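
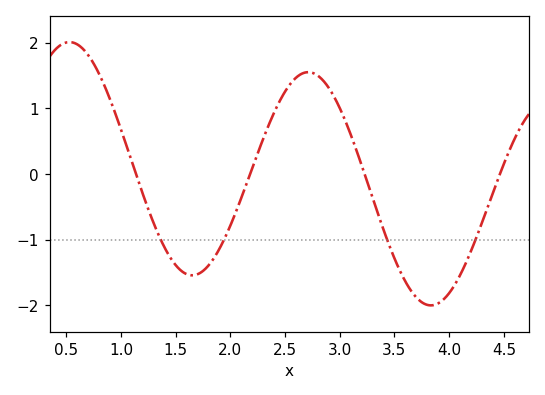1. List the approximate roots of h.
1.14, 2.18, 3.23, 4.46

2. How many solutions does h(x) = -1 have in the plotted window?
4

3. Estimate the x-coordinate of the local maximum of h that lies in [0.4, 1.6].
0.53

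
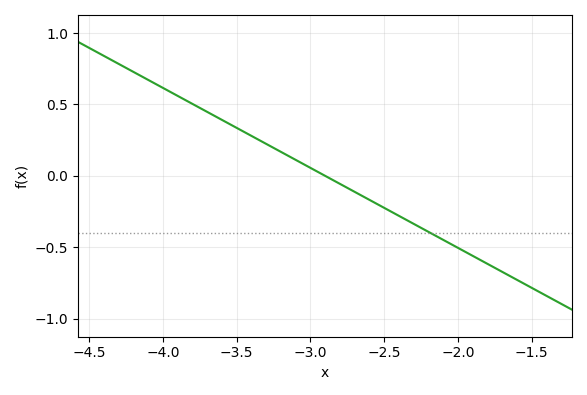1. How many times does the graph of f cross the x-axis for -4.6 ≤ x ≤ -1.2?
1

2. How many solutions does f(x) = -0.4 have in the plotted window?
1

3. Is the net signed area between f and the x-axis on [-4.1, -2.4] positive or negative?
positive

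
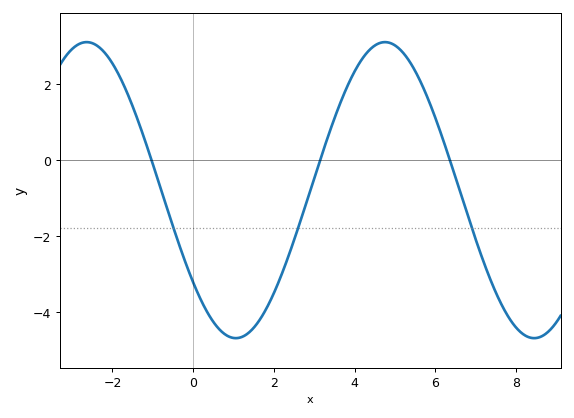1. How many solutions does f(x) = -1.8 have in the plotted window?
3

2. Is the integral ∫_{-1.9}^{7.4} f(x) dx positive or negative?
negative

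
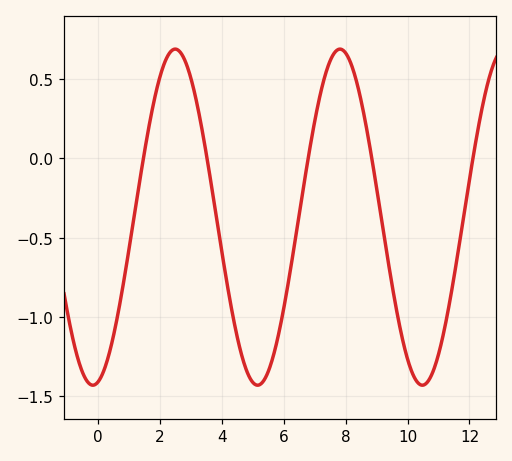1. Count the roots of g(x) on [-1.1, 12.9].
5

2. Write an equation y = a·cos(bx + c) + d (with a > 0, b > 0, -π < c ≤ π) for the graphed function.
y = 1.06cos(1.2x - 2.9) - 0.37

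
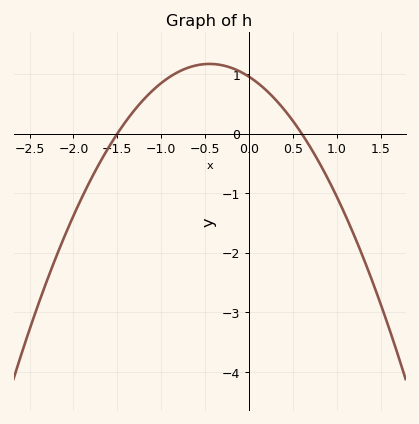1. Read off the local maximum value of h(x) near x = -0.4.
1.17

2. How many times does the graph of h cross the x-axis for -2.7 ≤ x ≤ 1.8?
2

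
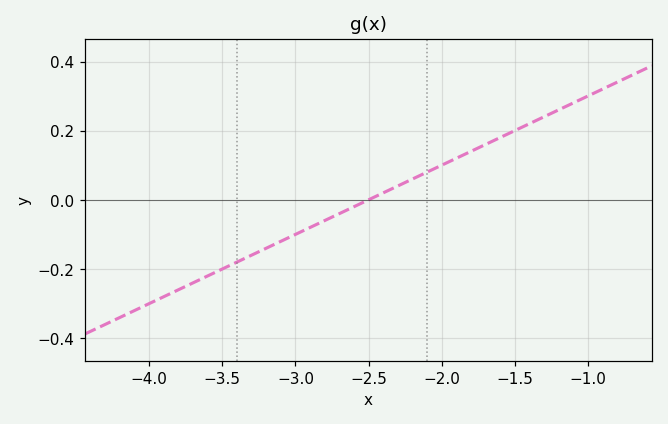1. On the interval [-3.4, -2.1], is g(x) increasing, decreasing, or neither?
increasing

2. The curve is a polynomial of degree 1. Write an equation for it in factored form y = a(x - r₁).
y = 0.2(x + 2.5)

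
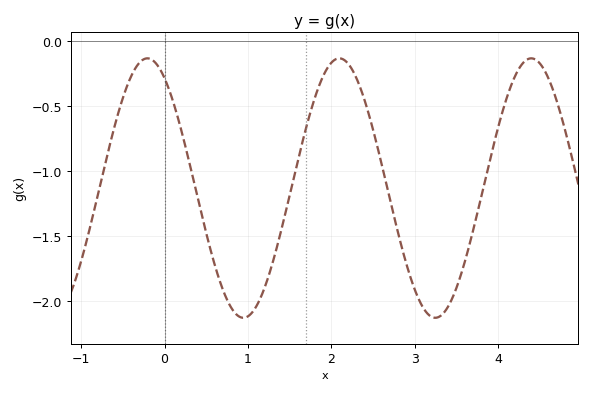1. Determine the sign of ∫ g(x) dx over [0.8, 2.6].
negative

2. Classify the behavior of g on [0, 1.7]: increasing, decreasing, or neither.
neither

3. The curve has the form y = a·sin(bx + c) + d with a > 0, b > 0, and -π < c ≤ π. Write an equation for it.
y = 1sin(2.73x + 2.13) - 1.13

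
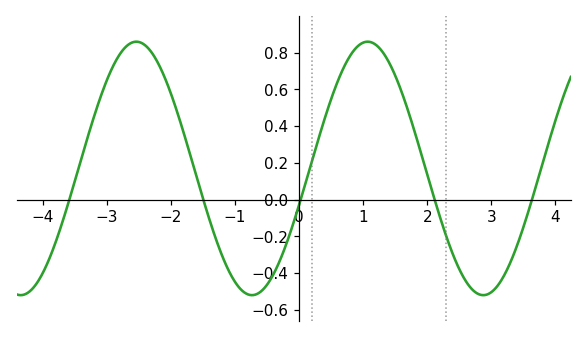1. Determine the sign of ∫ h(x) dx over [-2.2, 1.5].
positive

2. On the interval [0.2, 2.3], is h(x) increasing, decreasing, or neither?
neither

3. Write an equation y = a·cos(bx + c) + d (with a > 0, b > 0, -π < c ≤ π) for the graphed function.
y = 0.69cos(1.74x - 1.86) + 0.17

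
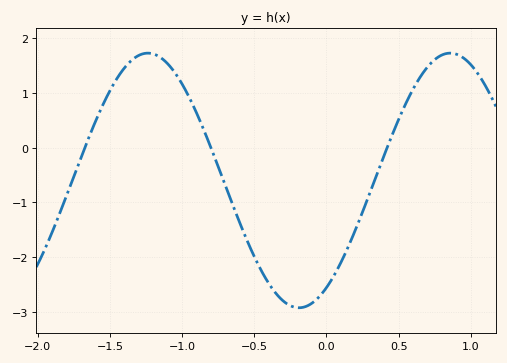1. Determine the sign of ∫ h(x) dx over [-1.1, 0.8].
negative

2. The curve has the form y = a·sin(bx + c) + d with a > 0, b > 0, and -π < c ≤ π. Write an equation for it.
y = 2.33sin(3x - 1) - 0.6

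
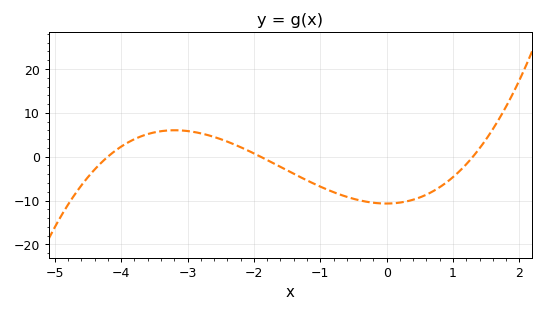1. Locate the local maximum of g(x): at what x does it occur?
-3.19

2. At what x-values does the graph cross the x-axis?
-4.2, -1.9, 1.3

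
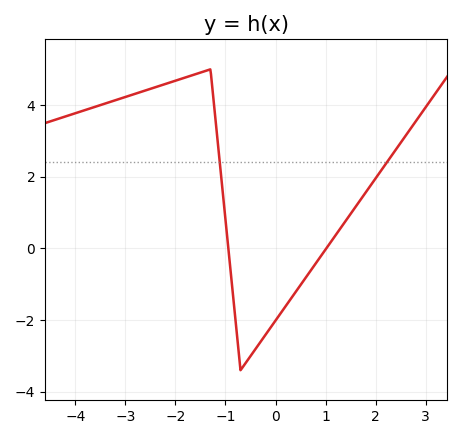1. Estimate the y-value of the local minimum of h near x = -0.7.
-3.4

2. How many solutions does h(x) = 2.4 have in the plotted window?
2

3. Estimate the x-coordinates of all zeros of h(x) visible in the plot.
-1, 1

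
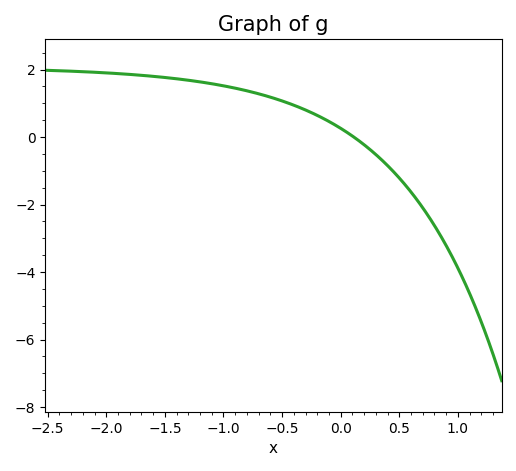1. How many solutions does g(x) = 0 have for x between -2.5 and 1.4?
1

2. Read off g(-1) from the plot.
1.52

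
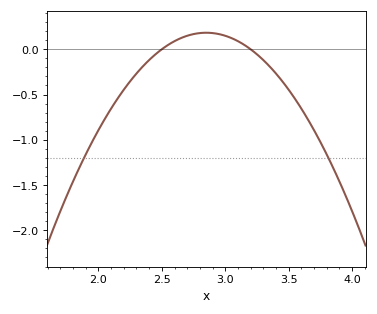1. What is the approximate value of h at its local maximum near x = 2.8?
0.183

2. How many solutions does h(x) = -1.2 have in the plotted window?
2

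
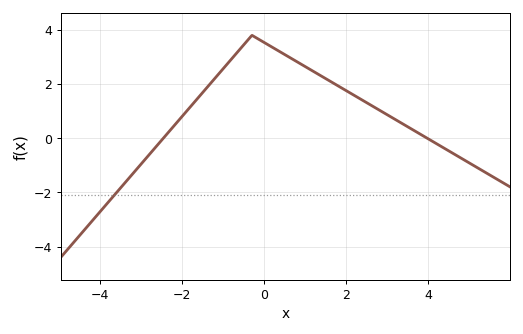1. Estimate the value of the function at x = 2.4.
1.4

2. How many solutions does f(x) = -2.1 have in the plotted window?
1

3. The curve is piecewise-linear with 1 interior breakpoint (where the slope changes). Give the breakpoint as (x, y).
(-0.3, 3.8)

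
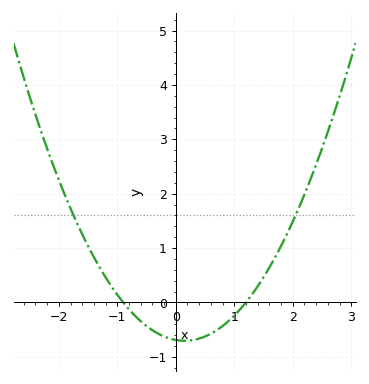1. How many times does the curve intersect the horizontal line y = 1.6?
2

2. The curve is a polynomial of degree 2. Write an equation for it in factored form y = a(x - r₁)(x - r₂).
y = 0.64(x + 0.9)(x - 1.2)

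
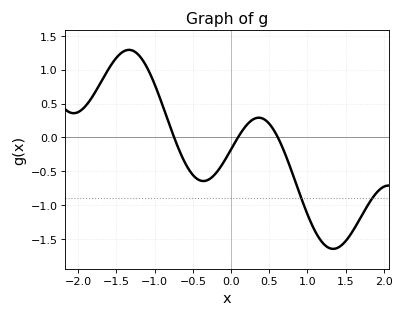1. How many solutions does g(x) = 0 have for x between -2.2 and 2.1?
3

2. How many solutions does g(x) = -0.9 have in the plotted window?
2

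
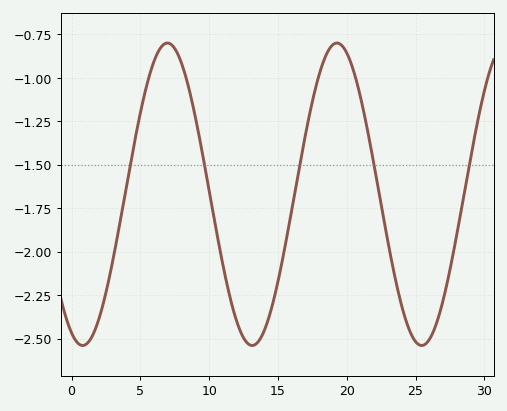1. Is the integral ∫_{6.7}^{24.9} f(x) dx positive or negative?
negative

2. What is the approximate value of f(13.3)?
-2.54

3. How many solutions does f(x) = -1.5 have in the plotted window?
5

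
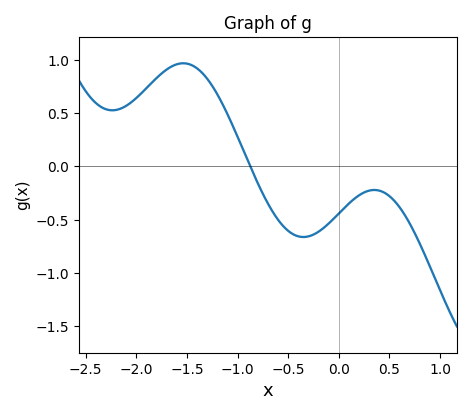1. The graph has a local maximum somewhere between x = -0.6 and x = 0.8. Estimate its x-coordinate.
0.35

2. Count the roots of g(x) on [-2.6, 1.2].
1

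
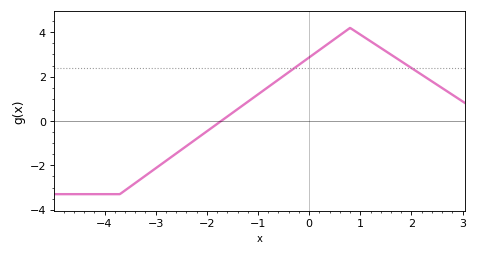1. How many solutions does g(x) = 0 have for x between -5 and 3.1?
1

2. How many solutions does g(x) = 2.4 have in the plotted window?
2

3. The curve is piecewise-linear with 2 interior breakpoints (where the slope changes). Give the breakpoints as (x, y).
(-3.7, -3.3); (0.8, 4.2)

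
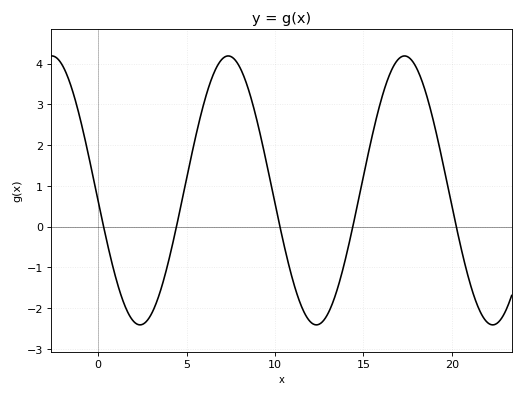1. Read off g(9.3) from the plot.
2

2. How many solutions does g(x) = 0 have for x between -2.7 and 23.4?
5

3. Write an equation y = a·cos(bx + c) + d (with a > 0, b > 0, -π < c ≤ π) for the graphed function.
y = 3.3cos(0.63x + 1.7) + 0.89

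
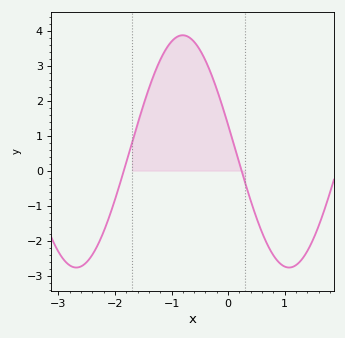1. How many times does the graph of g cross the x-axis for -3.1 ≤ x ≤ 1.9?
2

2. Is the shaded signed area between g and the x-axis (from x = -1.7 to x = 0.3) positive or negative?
positive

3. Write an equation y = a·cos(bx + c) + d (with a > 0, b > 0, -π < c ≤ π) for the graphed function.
y = 3.32cos(1.67x + 1.34) + 0.55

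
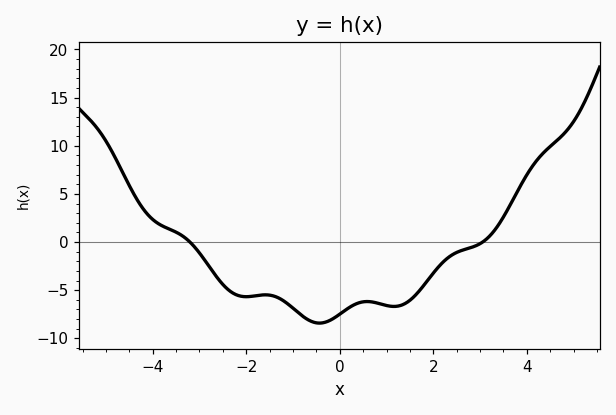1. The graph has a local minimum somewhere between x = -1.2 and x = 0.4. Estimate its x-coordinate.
-0.435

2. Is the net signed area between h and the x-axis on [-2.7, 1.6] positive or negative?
negative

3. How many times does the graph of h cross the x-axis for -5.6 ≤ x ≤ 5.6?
2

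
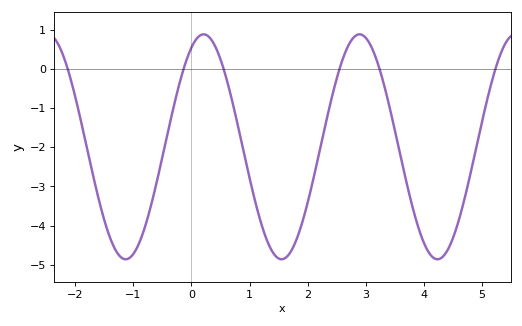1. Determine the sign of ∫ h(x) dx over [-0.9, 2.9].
negative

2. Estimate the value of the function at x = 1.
-2.78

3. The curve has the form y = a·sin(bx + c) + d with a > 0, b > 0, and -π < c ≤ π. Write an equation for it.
y = 2.87sin(2.34x + 1.08) - 1.99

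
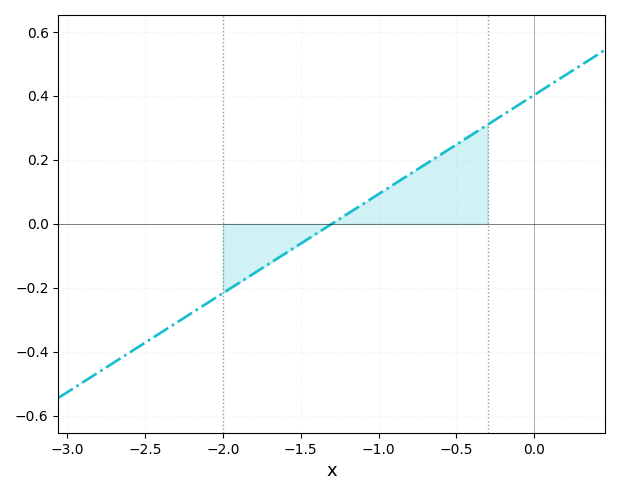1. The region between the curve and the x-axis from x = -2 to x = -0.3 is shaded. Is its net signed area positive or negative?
positive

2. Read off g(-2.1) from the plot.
-0.24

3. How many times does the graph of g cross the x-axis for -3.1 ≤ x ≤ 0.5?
1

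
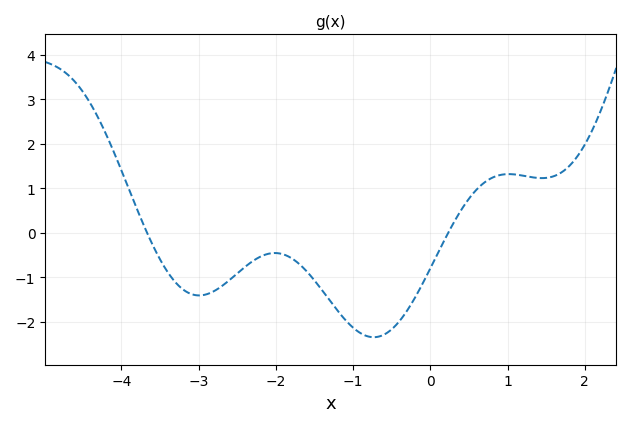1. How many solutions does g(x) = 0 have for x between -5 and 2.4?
2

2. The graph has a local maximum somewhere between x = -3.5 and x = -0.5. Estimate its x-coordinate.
-2.01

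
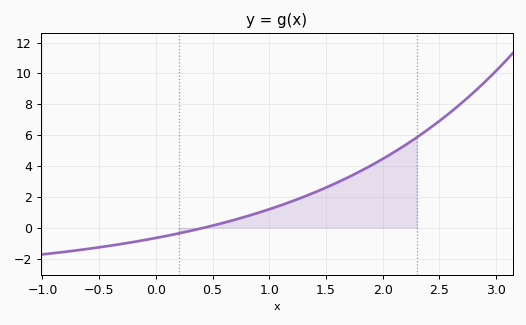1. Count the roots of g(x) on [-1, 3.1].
1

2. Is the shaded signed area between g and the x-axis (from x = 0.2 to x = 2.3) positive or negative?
positive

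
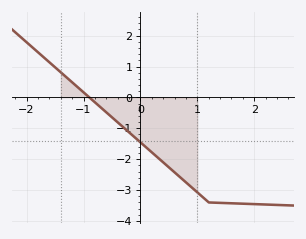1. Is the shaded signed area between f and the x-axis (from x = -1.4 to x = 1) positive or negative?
negative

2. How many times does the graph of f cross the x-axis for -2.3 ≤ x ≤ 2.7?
1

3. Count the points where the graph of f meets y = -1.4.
1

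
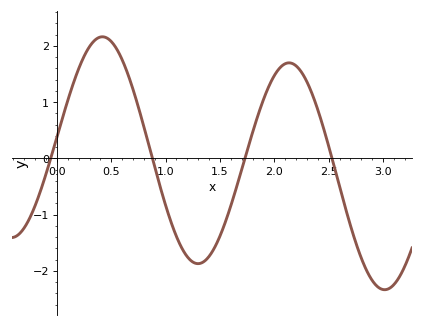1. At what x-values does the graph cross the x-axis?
-0.057, 0.879, 1.73, 2.53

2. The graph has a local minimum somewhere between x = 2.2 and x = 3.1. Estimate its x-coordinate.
3.01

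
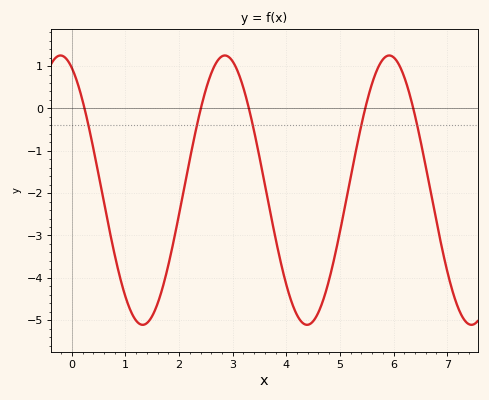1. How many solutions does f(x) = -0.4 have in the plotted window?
5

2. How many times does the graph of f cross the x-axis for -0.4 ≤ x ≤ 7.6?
5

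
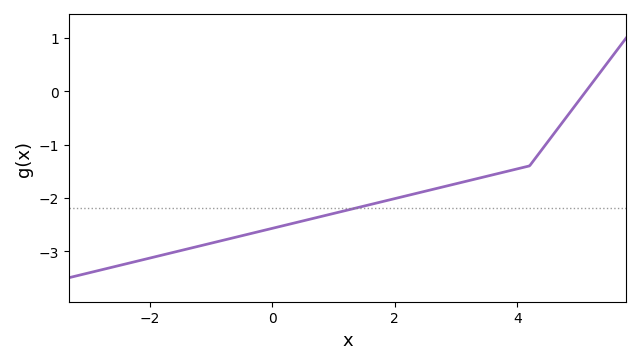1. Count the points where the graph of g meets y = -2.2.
1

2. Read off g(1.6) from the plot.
-2.13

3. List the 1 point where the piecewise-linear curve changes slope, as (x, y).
(4.2, -1.4)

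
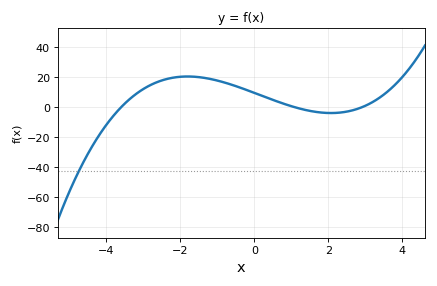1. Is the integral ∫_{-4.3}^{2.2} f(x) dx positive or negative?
positive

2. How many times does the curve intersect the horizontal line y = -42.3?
1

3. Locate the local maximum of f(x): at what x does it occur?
-1.8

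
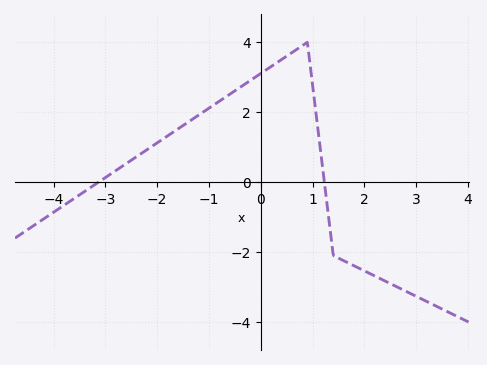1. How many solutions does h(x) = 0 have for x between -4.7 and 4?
2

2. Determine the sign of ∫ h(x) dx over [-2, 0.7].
positive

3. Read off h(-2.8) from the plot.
0.33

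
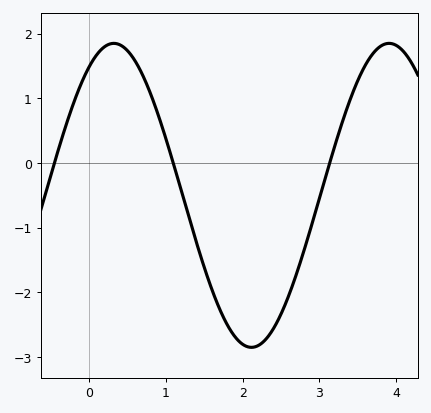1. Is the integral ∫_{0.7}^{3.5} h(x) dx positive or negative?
negative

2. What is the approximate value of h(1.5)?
-1.6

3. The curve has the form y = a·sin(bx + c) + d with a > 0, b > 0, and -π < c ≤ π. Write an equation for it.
y = 2.35sin(1.8x + 1) - 0.5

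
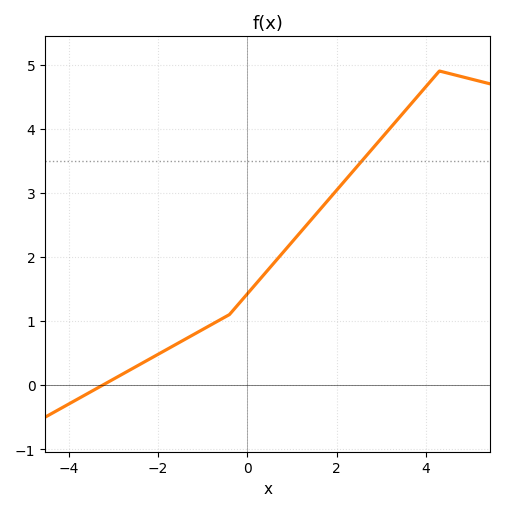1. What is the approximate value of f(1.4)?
2.56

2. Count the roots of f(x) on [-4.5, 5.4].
1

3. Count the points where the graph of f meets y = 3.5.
1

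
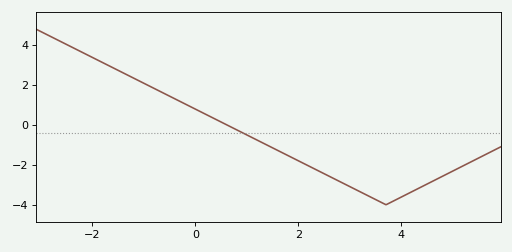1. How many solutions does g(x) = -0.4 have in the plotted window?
1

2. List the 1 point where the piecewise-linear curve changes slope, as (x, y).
(3.7, -4)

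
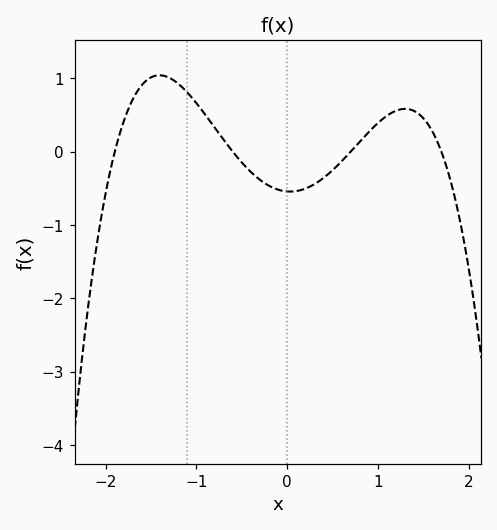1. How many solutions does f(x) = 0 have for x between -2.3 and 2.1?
4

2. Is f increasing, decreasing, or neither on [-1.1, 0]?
decreasing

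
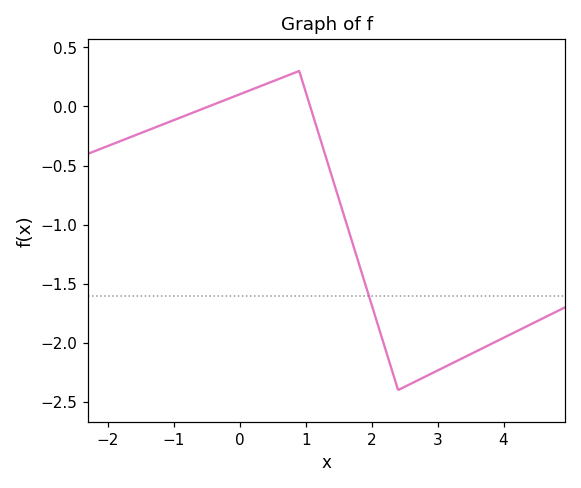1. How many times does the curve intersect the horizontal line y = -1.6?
1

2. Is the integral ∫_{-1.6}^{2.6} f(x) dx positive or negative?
negative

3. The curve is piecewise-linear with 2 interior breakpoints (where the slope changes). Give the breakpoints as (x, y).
(0.9, 0.3); (2.4, -2.4)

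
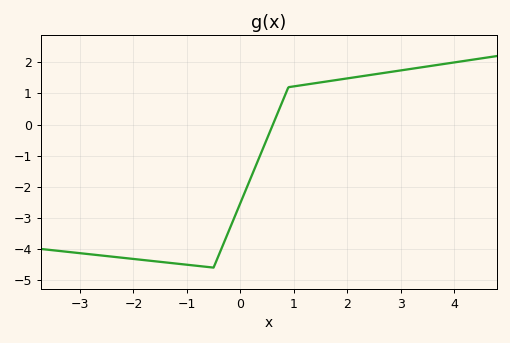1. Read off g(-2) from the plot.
-4.3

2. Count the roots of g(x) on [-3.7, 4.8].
1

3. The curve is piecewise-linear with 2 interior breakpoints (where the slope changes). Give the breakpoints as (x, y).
(-0.5, -4.6); (0.9, 1.2)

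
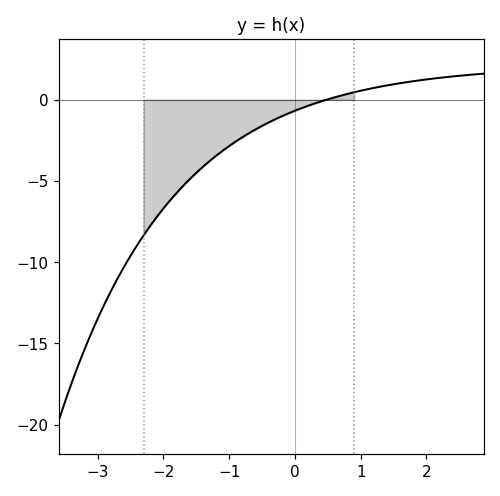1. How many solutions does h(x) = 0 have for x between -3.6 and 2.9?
1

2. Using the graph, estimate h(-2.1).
-7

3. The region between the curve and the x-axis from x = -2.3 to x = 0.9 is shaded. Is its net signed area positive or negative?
negative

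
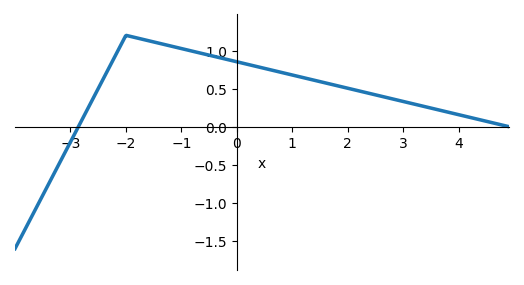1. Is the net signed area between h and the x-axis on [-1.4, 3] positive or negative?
positive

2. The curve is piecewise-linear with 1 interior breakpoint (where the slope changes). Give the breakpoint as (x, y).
(-2, 1.2)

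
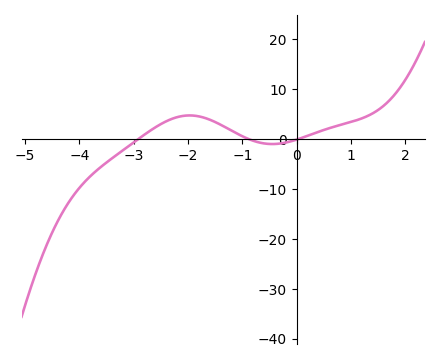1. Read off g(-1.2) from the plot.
1.67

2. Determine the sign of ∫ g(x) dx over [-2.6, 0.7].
positive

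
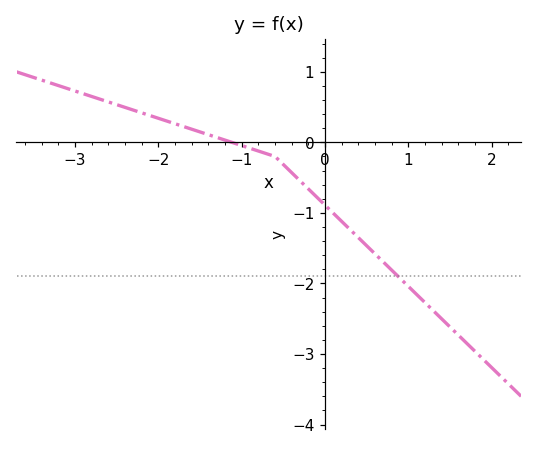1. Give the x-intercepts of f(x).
-1.1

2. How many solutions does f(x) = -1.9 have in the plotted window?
1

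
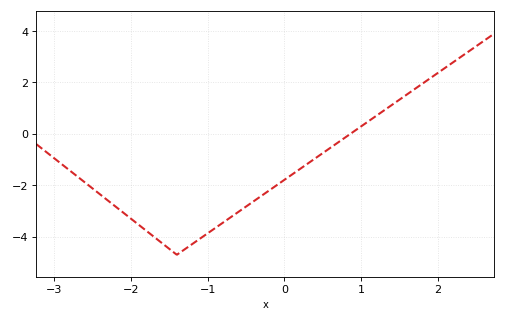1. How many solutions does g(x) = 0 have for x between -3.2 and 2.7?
1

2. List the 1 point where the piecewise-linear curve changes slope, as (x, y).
(-1.4, -4.7)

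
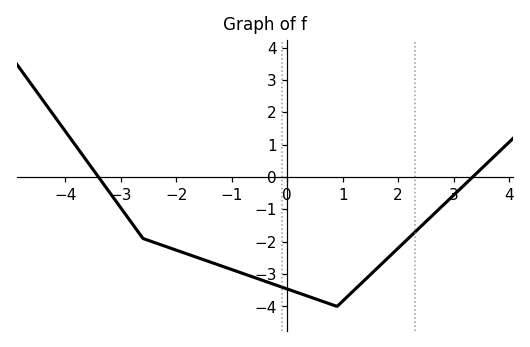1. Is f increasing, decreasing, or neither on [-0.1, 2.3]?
neither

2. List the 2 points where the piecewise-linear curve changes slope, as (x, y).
(-2.6, -1.9); (0.9, -4)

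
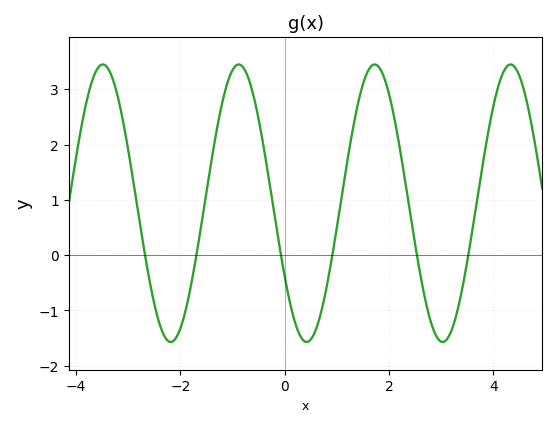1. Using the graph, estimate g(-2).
-1.32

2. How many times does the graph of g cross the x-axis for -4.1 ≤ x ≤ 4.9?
6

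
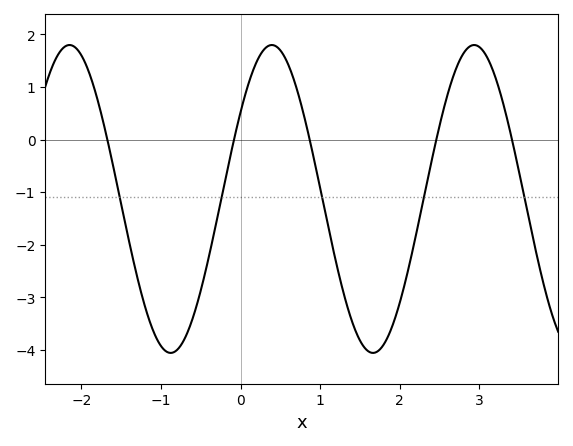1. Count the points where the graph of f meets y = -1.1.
5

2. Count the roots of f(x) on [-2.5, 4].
5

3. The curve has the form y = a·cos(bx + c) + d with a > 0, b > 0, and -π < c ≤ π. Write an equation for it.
y = 2.93cos(2.5x - 0.97) - 1.13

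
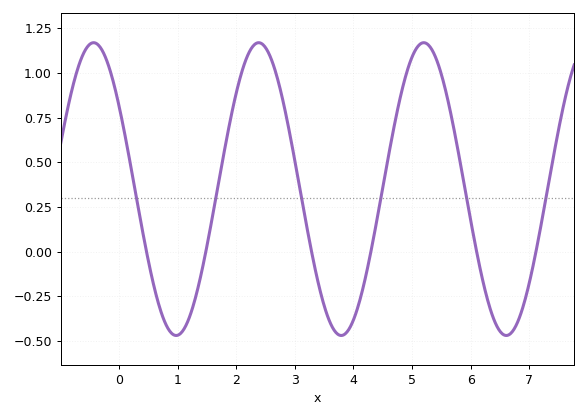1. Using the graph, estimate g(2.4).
1.16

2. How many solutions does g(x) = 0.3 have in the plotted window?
6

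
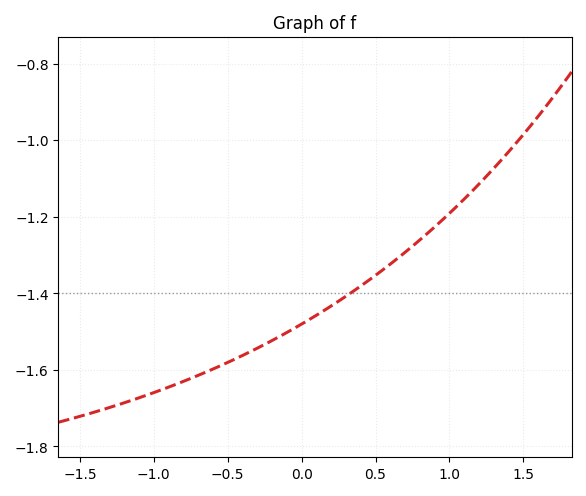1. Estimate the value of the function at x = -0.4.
-1.56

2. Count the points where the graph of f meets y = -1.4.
1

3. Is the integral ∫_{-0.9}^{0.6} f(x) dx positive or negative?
negative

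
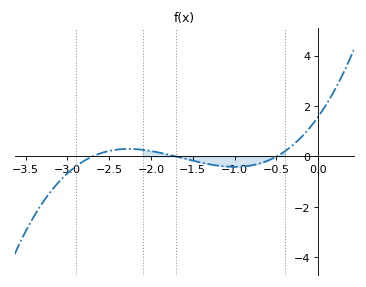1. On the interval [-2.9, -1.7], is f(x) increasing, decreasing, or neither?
neither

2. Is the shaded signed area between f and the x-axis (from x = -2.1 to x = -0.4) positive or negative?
negative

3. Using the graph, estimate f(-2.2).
0.2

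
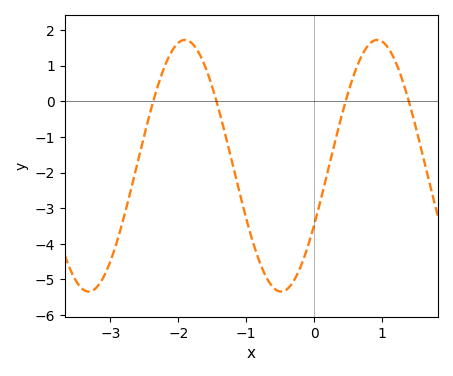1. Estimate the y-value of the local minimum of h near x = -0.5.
-5.3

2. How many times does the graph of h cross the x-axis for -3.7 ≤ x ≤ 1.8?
4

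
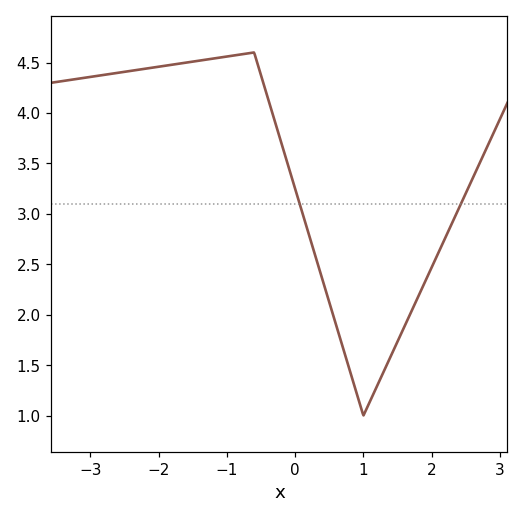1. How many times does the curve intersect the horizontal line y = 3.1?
2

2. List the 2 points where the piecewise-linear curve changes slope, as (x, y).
(-0.6, 4.6); (1, 1)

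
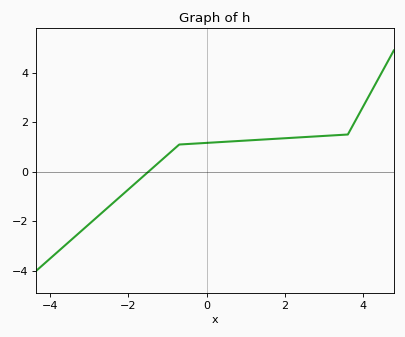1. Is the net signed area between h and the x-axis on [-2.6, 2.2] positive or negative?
positive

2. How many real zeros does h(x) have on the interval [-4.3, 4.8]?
1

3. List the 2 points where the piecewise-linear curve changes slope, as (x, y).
(-0.7, 1.1); (3.6, 1.5)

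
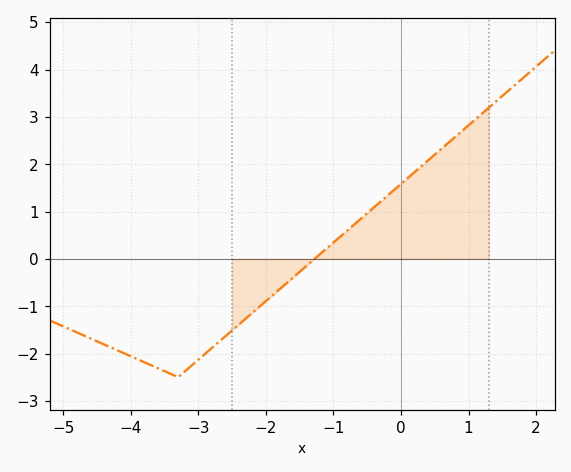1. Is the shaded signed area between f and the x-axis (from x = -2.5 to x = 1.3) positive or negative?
positive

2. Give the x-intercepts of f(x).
-1.3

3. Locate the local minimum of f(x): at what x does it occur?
-3.3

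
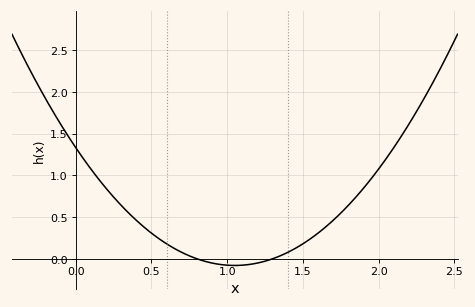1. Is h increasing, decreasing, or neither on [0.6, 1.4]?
neither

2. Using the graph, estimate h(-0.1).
1.6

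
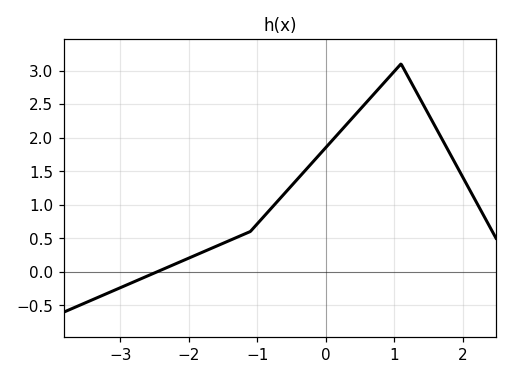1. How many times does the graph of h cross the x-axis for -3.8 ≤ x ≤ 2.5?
1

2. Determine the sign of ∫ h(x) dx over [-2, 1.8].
positive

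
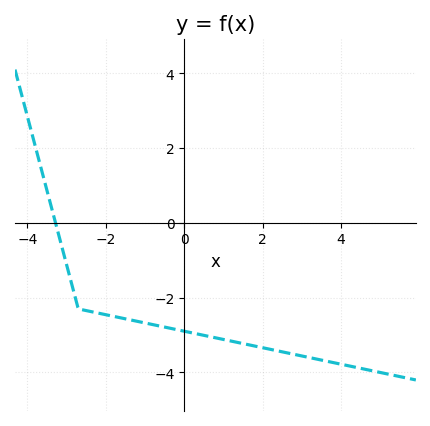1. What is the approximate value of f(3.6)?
-3.69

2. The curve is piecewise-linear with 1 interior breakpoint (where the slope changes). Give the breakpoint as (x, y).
(-2.7, -2.3)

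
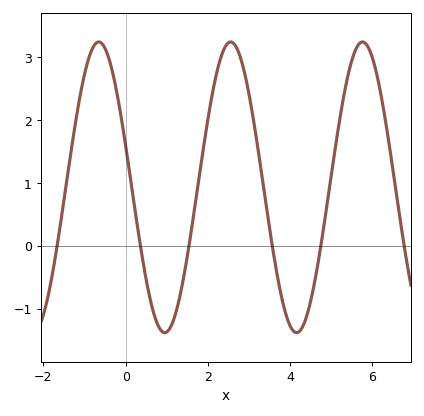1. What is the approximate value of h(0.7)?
-1.1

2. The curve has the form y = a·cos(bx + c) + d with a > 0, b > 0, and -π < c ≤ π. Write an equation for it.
y = 2.31cos(2x + 1.3) + 0.93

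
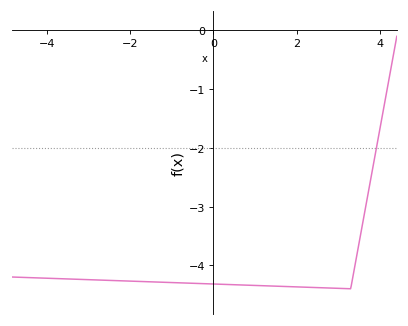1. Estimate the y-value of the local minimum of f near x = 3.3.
-4.4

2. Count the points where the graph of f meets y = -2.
1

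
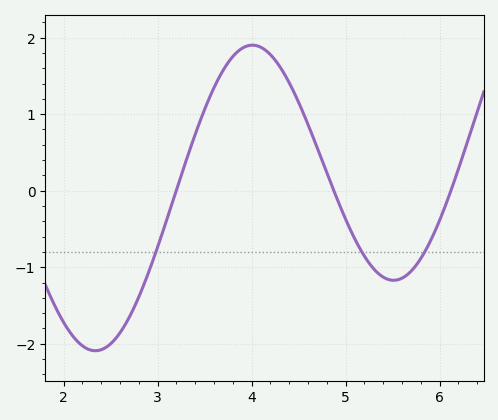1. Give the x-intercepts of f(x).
3.2, 4.88, 6.12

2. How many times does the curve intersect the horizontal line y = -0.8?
3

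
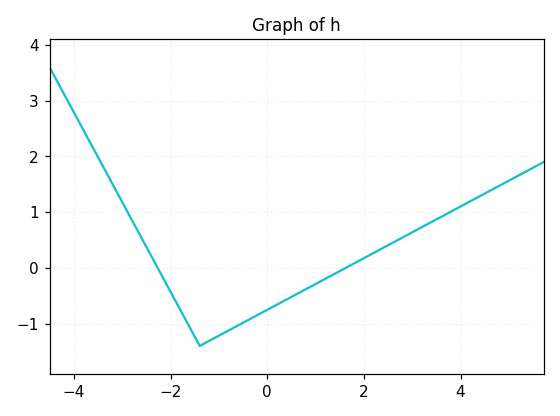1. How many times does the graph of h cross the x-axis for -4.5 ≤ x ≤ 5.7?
2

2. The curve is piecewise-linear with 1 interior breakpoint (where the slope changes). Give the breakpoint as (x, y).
(-1.4, -1.4)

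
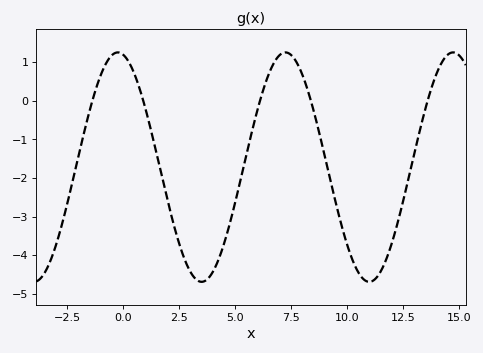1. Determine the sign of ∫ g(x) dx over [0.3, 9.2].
negative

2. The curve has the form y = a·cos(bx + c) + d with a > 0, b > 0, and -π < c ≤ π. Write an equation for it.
y = 2.97cos(0.84x + 0.202) - 1.72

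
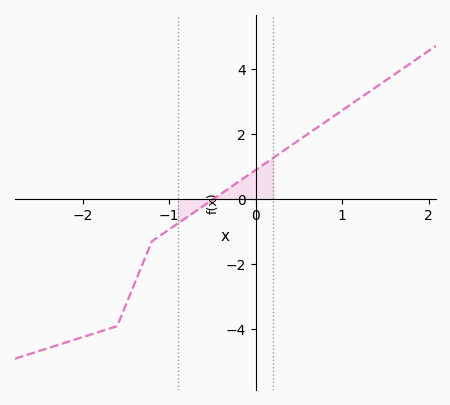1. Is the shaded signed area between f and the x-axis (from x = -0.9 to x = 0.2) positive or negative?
positive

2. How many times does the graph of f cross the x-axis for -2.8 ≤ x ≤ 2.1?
1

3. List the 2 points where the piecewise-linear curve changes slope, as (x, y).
(-1.6, -3.9); (-1.2, -1.3)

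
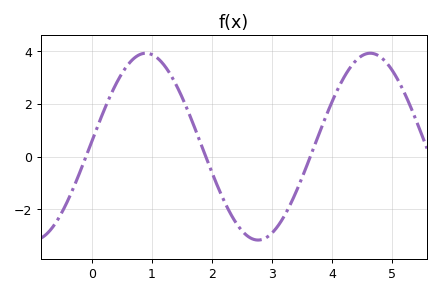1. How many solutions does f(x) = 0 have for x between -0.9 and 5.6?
3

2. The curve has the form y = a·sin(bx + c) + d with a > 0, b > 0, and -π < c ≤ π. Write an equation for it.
y = 3.54sin(1.68x + 0.06) + 0.38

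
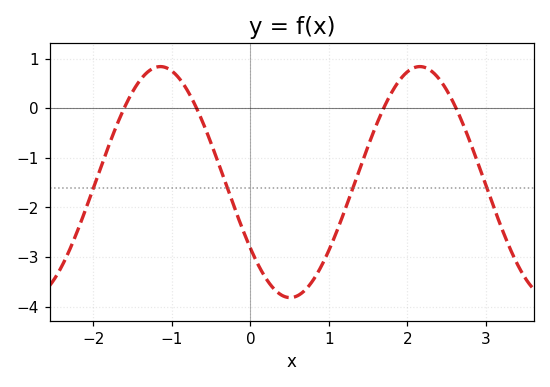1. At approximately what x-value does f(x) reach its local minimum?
0.5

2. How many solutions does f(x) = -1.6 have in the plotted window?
4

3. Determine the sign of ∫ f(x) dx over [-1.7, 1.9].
negative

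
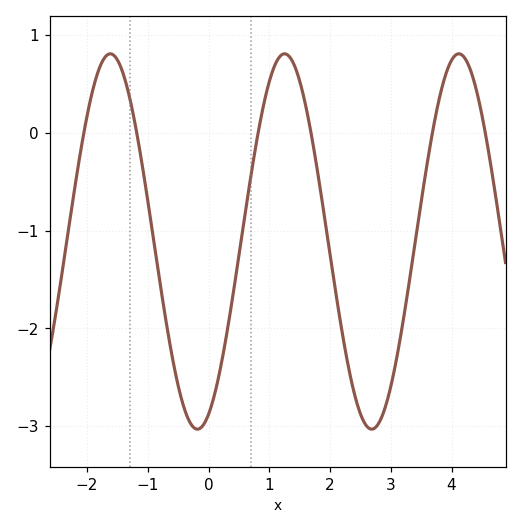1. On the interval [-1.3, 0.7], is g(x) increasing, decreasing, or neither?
neither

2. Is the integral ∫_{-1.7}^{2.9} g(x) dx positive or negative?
negative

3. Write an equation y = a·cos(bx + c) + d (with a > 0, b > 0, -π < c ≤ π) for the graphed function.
y = 1.92cos(2.19x - 2.74) - 1.11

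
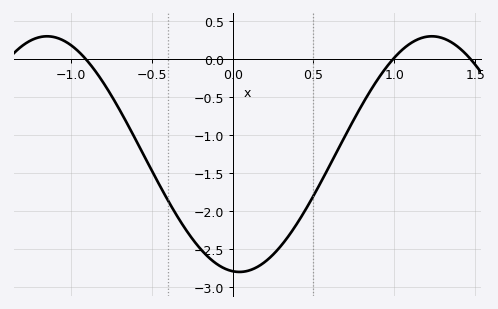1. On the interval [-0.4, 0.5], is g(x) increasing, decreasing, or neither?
neither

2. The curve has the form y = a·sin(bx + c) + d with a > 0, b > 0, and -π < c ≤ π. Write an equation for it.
y = 1.55sin(2.6x - 1.7) - 1.25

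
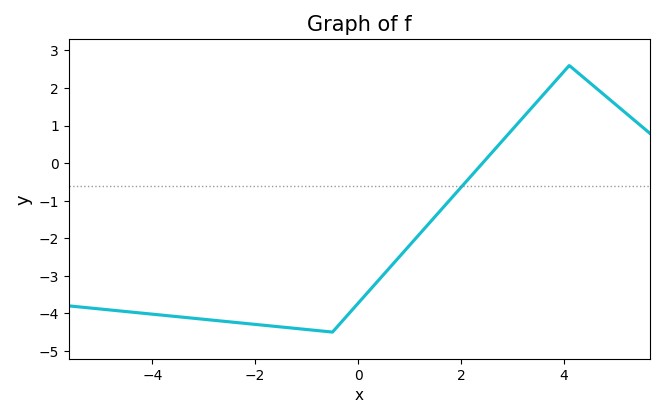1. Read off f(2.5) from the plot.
0.1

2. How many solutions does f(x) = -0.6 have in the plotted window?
1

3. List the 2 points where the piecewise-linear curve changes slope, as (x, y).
(-0.5, -4.5); (4.1, 2.6)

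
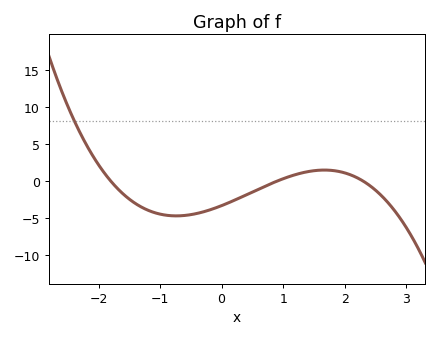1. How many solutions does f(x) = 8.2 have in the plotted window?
1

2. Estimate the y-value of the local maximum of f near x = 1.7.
1.5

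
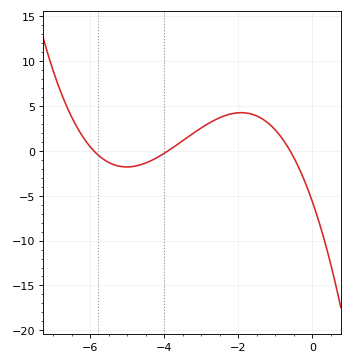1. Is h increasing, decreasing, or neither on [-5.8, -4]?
neither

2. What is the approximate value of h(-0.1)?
-4.52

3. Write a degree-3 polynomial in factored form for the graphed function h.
y = -0.41(x + 5.9)(x + 3.9)(x + 0.6)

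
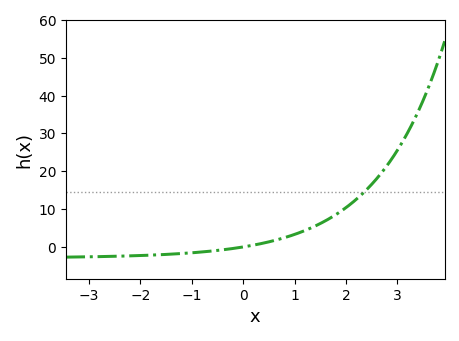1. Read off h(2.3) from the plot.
13.8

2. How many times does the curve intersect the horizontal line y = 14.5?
1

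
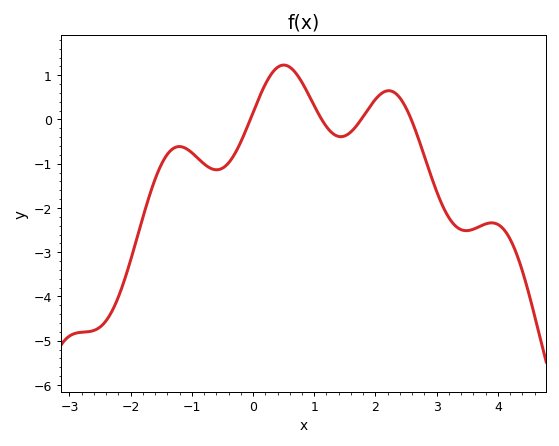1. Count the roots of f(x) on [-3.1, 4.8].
4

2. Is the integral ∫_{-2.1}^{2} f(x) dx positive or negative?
negative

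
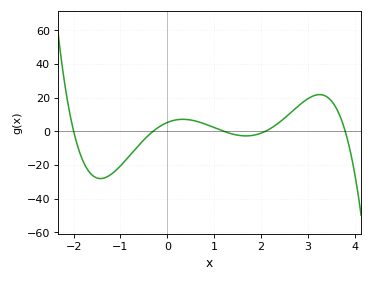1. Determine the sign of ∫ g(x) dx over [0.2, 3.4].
positive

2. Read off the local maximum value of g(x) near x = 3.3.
22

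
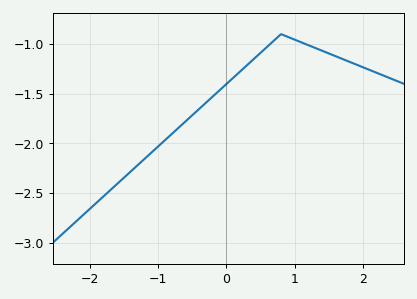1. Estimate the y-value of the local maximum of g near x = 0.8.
-0.9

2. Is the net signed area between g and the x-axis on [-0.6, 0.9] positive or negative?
negative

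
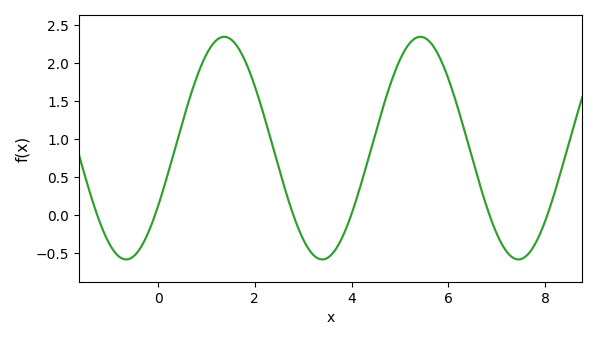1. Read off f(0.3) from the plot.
0.75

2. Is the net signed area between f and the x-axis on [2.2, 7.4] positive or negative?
positive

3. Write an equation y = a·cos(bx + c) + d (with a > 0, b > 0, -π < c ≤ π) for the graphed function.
y = 1.47cos(1.6x - 2.1) + 0.88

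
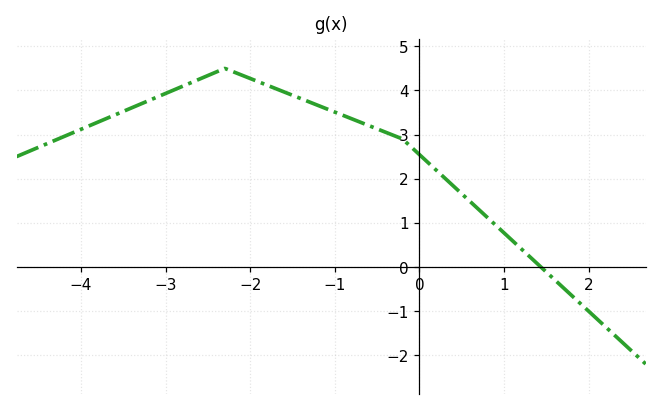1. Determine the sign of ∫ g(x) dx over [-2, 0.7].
positive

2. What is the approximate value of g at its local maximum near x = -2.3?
4.5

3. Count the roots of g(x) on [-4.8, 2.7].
1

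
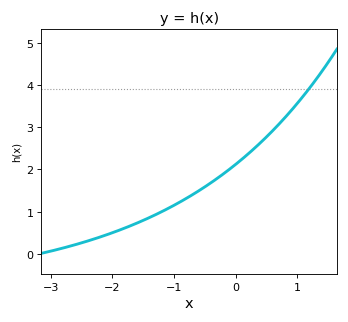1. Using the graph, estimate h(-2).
0.5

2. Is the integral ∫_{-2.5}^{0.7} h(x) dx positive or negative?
positive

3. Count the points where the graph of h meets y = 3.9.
1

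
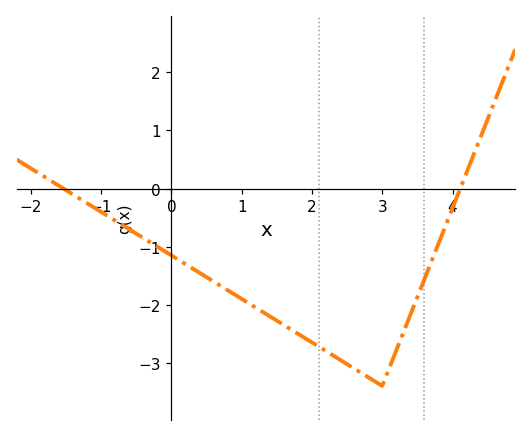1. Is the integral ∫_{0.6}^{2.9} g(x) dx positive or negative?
negative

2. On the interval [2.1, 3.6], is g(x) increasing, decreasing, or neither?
neither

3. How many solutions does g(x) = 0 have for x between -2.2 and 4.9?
2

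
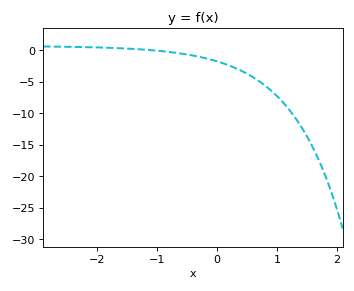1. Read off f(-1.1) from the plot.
0.034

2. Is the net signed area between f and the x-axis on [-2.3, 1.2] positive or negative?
negative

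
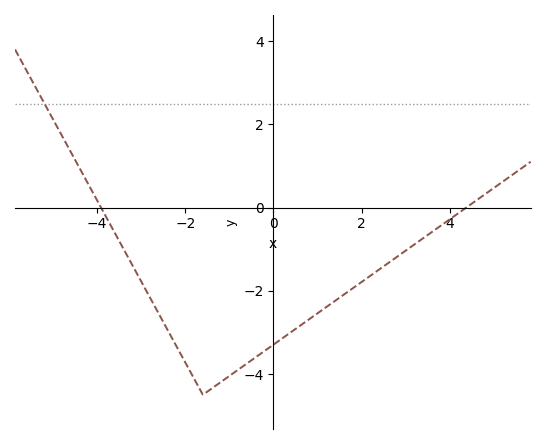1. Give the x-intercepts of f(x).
-4, 4.4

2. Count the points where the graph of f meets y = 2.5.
1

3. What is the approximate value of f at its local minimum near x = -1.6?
-4.4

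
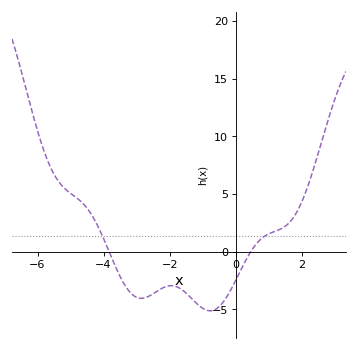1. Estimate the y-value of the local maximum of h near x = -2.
-3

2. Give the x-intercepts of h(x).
-3.8, 0.4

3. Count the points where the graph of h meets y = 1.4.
2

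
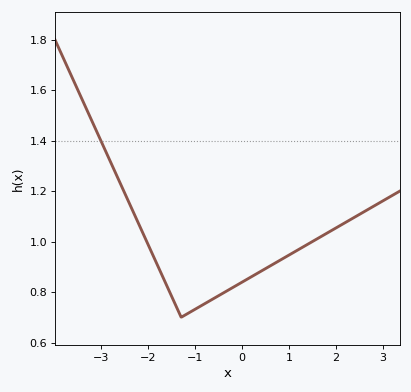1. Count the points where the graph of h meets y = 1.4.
1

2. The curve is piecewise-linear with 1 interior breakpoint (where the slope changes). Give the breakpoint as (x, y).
(-1.3, 0.7)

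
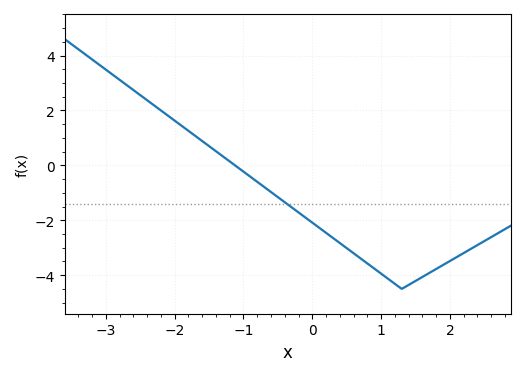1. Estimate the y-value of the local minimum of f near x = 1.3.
-4.4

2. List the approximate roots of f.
-1.1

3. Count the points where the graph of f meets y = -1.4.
1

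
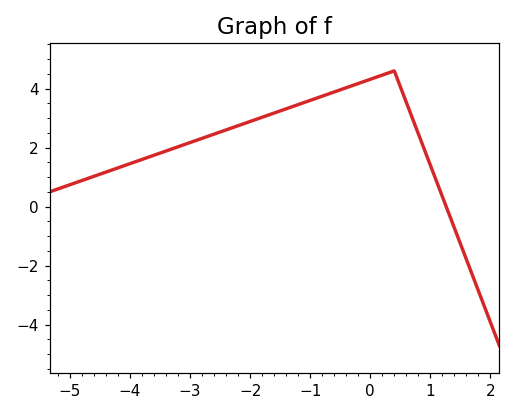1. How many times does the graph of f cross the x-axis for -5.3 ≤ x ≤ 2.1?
1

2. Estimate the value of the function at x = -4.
1.4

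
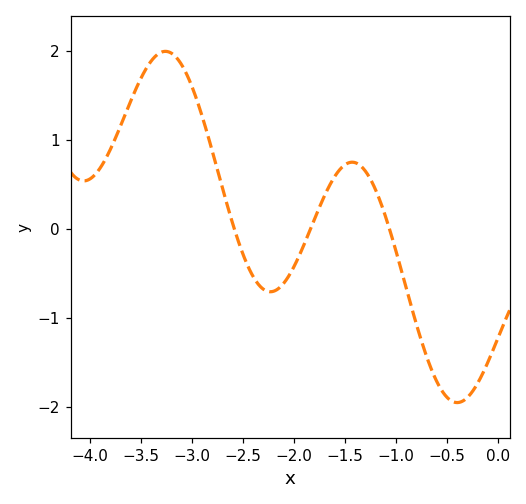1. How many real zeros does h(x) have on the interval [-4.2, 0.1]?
3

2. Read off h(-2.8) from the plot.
0.9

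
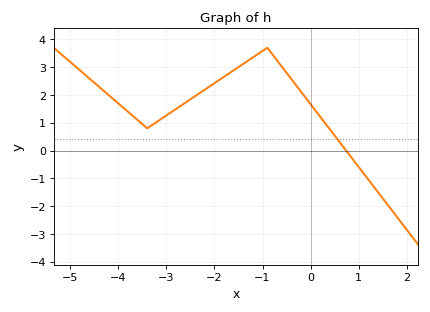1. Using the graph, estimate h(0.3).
0.992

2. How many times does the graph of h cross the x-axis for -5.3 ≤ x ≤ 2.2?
1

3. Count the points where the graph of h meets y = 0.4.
1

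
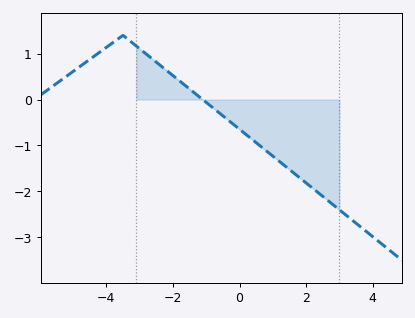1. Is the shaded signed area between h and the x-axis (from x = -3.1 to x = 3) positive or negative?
negative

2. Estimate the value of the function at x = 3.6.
-2.75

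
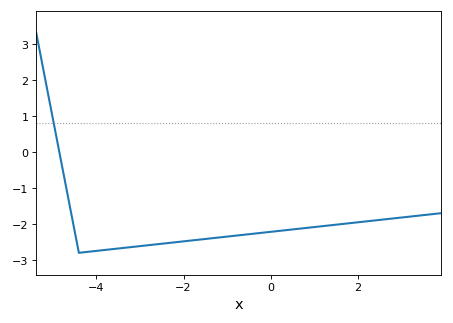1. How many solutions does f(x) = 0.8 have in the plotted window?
1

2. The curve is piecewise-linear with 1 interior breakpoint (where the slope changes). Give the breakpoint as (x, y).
(-4.4, -2.8)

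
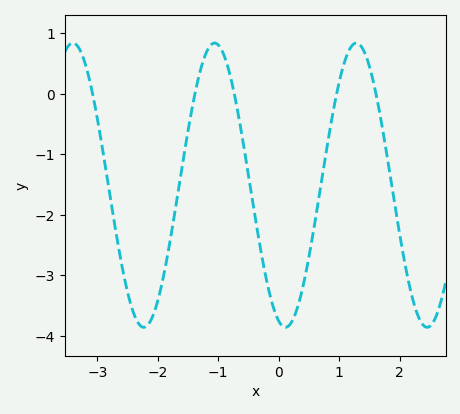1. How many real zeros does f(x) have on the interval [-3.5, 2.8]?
5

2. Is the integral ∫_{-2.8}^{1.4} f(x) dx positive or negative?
negative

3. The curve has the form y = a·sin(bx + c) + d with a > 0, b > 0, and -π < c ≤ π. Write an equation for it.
y = 2.35sin(2.7x - 1.9) - 1.51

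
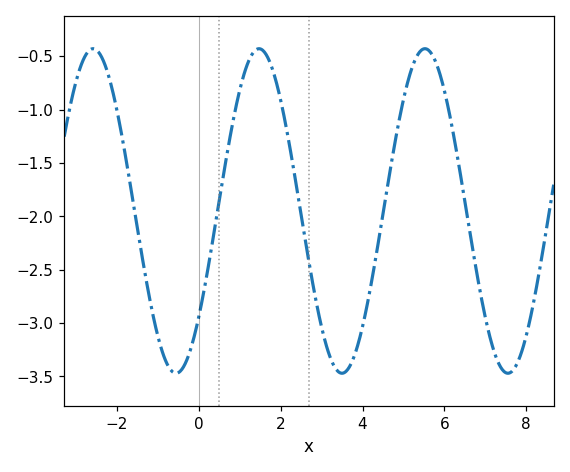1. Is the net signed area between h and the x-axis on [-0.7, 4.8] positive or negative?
negative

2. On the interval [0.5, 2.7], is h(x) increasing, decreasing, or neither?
neither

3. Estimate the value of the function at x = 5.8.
-0.566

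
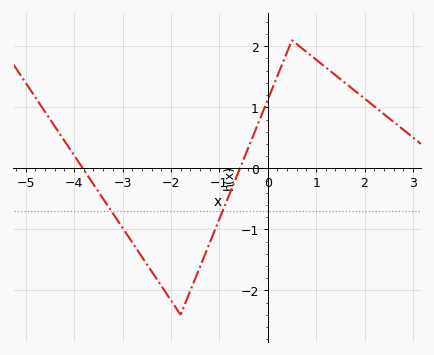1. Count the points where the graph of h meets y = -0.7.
2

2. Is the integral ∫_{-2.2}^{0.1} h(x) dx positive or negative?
negative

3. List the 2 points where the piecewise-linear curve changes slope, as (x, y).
(-1.8, -2.4); (0.5, 2.1)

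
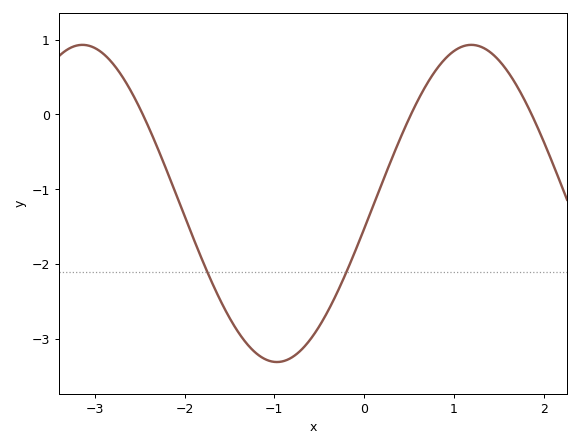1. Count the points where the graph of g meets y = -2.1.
2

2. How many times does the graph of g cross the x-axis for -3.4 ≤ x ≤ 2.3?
3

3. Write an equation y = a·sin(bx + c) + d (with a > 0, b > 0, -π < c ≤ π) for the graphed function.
y = 2.12sin(1.4x - 0.16) - 1.19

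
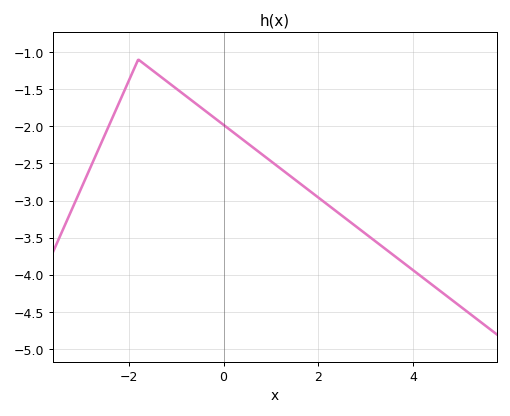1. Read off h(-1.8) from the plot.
-1.1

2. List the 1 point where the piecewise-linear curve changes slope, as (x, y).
(-1.8, -1.1)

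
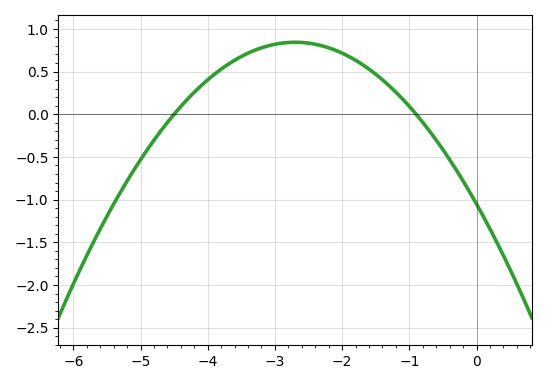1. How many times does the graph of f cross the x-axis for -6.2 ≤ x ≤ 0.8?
2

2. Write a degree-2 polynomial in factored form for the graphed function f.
y = -0.26(x + 4.5)(x + 0.9)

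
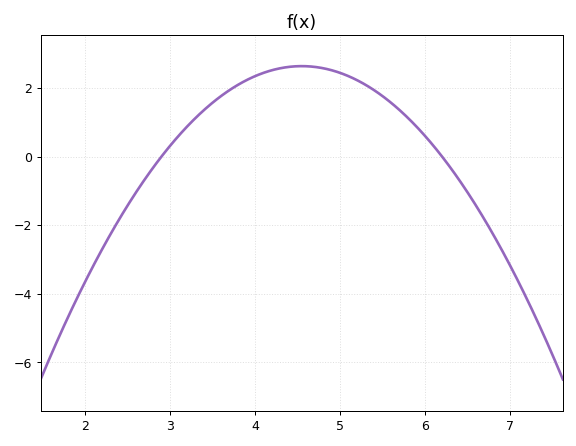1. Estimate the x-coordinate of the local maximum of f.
4.55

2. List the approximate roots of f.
2.9, 6.2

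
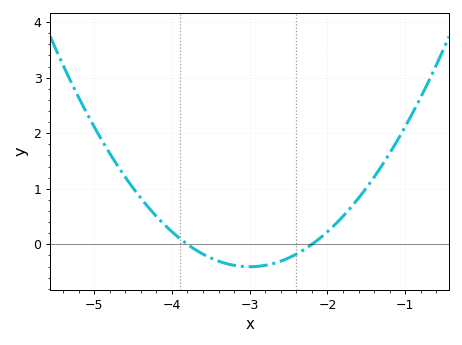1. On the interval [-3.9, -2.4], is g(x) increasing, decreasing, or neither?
neither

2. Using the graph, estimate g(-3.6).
-0.176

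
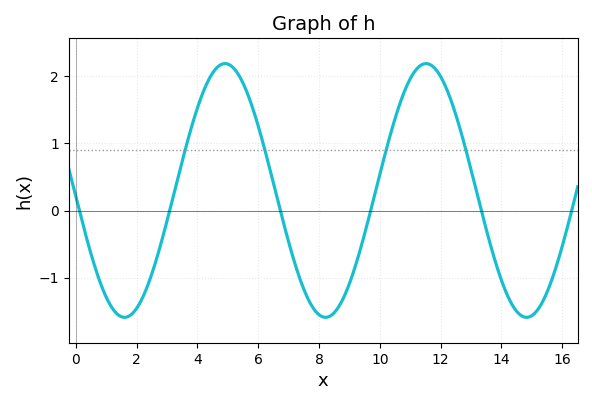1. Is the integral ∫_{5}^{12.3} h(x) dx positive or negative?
positive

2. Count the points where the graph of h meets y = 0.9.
4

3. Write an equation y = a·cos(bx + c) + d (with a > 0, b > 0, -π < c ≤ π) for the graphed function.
y = 1.89cos(0.95x + 1.6) + 0.3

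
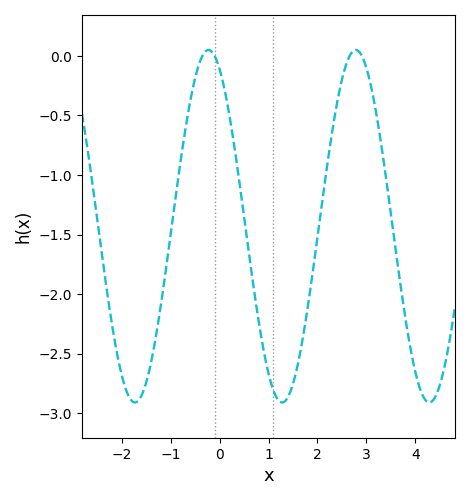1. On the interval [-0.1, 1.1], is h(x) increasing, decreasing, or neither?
decreasing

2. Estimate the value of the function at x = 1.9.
-1.83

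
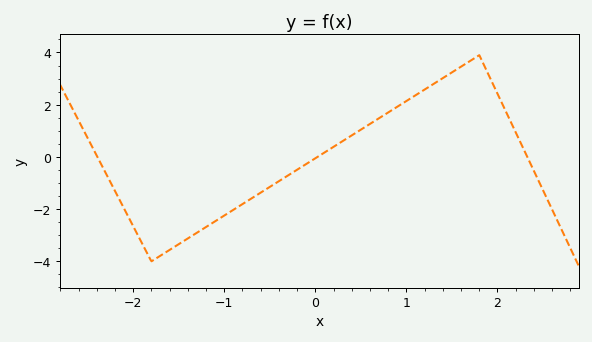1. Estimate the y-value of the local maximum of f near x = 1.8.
3.9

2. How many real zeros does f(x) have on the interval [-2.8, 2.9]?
3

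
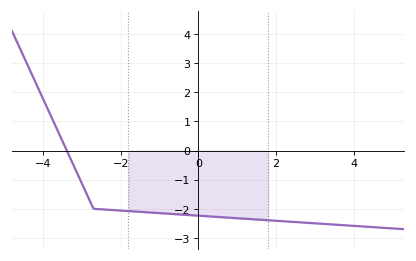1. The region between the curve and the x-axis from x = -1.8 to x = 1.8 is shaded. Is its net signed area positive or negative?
negative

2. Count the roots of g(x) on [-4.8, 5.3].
1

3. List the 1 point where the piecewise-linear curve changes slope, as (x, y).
(-2.7, -2)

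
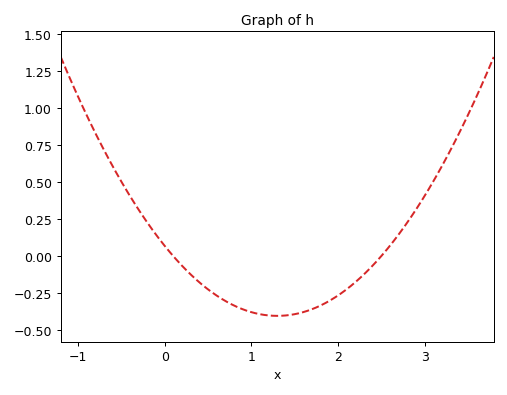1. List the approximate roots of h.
0.1, 2.5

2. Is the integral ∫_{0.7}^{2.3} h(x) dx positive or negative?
negative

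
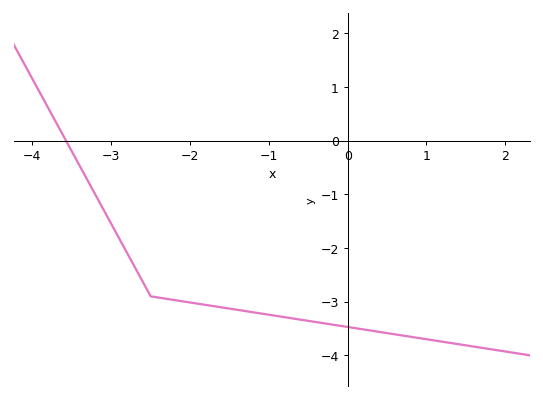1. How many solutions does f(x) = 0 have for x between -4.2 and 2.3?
1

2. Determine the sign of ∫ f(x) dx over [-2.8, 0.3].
negative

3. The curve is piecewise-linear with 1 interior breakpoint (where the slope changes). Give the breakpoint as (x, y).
(-2.5, -2.9)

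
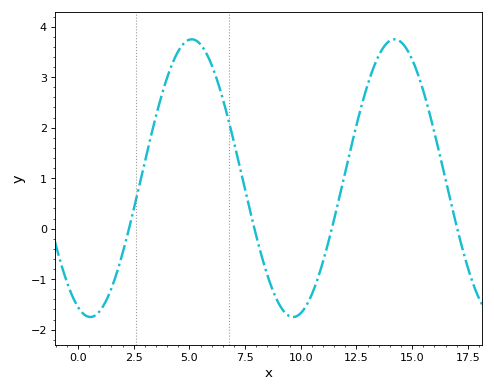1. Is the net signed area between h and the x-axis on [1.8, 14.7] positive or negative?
positive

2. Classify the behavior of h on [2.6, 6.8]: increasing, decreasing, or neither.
neither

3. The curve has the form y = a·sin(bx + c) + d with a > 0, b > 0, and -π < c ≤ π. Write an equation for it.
y = 2.75sin(0.69x - 2) + 1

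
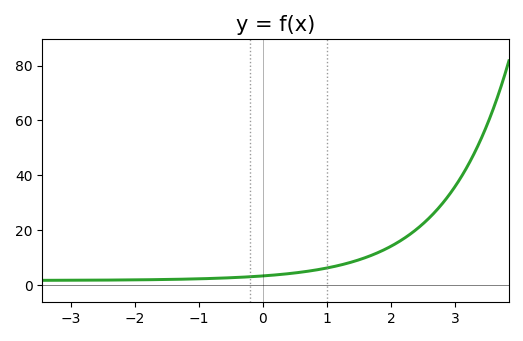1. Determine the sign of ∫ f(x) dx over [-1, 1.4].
positive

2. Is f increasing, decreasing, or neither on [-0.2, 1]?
increasing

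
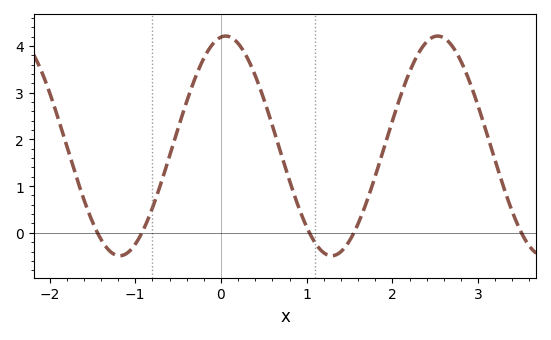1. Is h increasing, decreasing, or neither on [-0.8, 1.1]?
neither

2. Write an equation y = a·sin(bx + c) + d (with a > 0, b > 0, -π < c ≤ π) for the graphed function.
y = 2.35sin(2.5x + 1.4) + 1.86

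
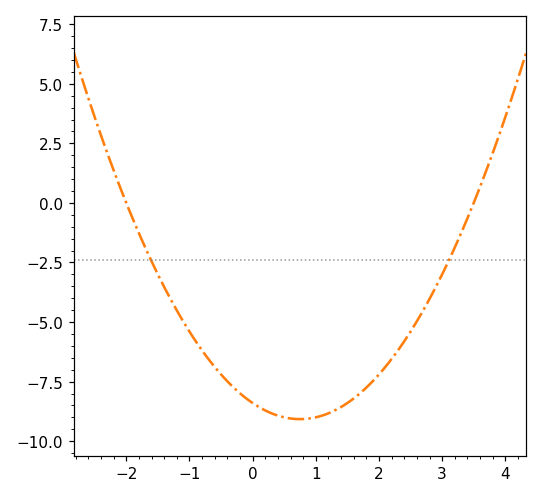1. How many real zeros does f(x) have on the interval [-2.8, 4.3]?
2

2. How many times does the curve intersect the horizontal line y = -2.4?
2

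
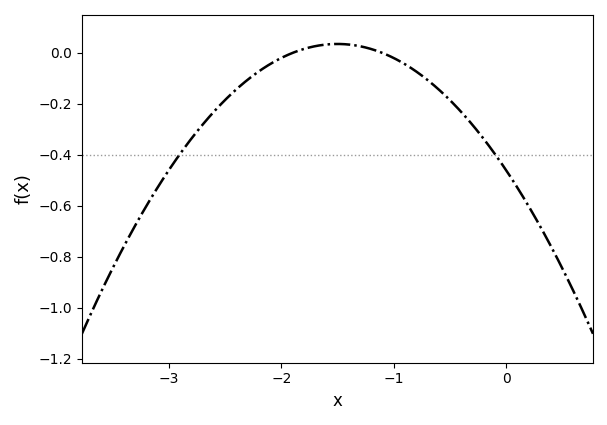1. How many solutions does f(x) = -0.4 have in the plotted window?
2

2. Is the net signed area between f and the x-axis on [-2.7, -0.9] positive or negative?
negative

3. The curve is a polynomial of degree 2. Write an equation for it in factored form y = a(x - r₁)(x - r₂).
y = -0.22(x + 1.9)(x + 1.1)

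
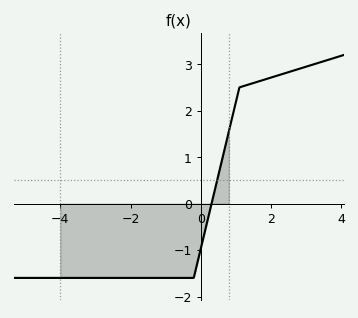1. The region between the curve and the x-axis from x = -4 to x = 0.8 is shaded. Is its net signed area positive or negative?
negative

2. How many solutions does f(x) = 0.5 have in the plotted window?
1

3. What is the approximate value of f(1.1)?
2.5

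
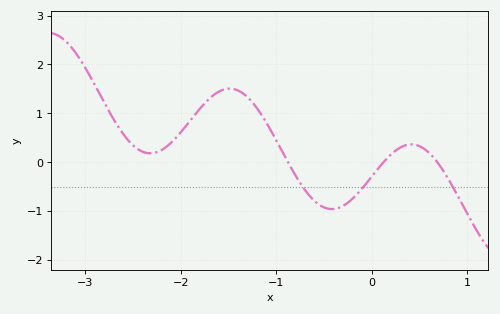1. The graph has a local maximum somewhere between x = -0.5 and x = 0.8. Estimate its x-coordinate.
0.4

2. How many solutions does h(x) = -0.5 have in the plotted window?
3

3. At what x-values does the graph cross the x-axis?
-0.9, 0.1, 0.7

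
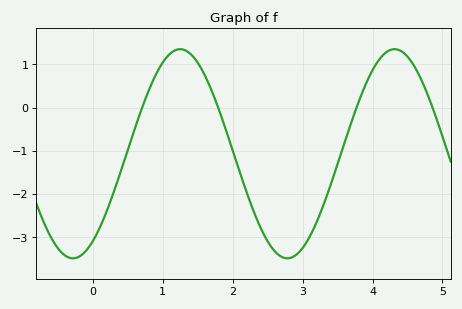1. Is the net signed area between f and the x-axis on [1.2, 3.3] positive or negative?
negative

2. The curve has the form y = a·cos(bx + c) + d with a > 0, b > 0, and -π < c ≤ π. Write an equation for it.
y = 2.42cos(2x - 2.6) - 1.07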